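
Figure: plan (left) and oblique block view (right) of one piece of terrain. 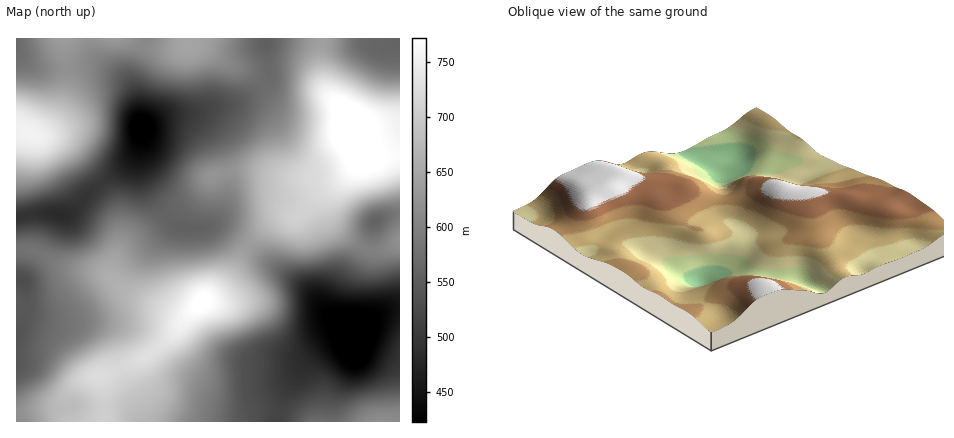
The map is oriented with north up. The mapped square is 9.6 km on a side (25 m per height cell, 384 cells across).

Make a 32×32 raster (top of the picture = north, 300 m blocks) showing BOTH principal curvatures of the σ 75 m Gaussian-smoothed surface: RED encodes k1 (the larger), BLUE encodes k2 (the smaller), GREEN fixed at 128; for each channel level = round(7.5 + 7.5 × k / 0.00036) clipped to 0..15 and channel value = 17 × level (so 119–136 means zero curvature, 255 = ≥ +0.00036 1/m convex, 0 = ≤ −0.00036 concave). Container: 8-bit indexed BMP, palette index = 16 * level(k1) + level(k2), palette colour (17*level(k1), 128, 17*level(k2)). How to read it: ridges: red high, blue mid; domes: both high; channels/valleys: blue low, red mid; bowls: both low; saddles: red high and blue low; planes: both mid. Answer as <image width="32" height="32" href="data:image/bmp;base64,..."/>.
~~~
<image width="32" height="32" href="data:image/bmp;base64,Qk02CAAAAAAAADYEAAAoAAAAIAAAACAAAAABAAgAAAAAAAAEAAATCwAAEwsAAAABAAAAAAAAAIAAABGAAAAigAAAM4AAAESAAABVgAAAZoAAAHeAAACIgAAAmYAAAKqAAAC7gAAAzIAAAN2AAADugAAA/4AAAACAEQARgBEAIoARADOAEQBEgBEAVYARAGaAEQB3gBEAiIARAJmAEQCqgBEAu4ARAMyAEQDdgBEA7oARAP+AEQAAgCIAEYAiACKAIgAzgCIARIAiAFWAIgBmgCIAd4AiAIiAIgCZgCIAqoAiALuAIgDMgCIA3YAiAO6AIgD/gCIAAIAzABGAMwAigDMAM4AzAESAMwBVgDMAZoAzAHeAMwCIgDMAmYAzAKqAMwC7gDMAzIAzAN2AMwDugDMA/4AzAACARAARgEQAIoBEADOARABEgEQAVYBEAGaARAB3gEQAiIBEAJmARACqgEQAu4BEAMyARADdgEQA7oBEAP+ARAAAgFUAEYBVACKAVQAzgFUARIBVAFWAVQBmgFUAd4BVAIiAVQCZgFUAqoBVALuAVQDMgFUA3YBVAO6AVQD/gFUAAIBmABGAZgAigGYAM4BmAESAZgBVgGYAZoBmAHeAZgCIgGYAmYBmAKqAZgC7gGYAzIBmAN2AZgDugGYA/4BmAACAdwARgHcAIoB3ADOAdwBEgHcAVYB3AGaAdwB3gHcAiIB3AJmAdwCqgHcAu4B3AMyAdwDdgHcA7oB3AP+AdwAAgIgAEYCIACKAiAAzgIgARICIAFWAiABmgIgAd4CIAIiAiACZgIgAqoCIALuAiADMgIgA3YCIAO6AiAD/gIgAAICZABGAmQAigJkAM4CZAESAmQBVgJkAZoCZAHeAmQCIgJkAmYCZAKqAmQC7gJkAzICZAN2AmQDugJkA/4CZAACAqgARgKoAIoCqADOAqgBEgKoAVYCqAGaAqgB3gKoAiICqAJmAqgCqgKoAu4CqAMyAqgDdgKoA7oCqAP+AqgAAgLsAEYC7ACKAuwAzgLsARIC7AFWAuwBmgLsAd4C7AIiAuwCZgLsAqoC7ALuAuwDMgLsA3YC7AO6AuwD/gLsAAIDMABGAzAAigMwAM4DMAESAzABVgMwAZoDMAHeAzACIgMwAmYDMAKqAzAC7gMwAzIDMAN2AzADugMwA/4DMAACA3QARgN0AIoDdADOA3QBEgN0AVYDdAGaA3QB3gN0AiIDdAJmA3QCqgN0Au4DdAMyA3QDdgN0A7oDdAP+A3QAAgO4AEYDuACKA7gAzgO4ARIDuAFWA7gBmgO4Ad4DuAIiA7gCZgO4AqoDuALuA7gDMgO4A3YDuAO6A7gD/gO4AAID/ABGA/wAigP8AM4D/AESA/wBVgP8AZoD/AHeA/wCIgP8AmYD/AKqA/wC7gP8AzID/AN2A/wDugP8A/4D/ALWmp7aGhZa3loWHl5eGhYeXh4WHl4STpriXlKW5yri31tfJt3RjlbaFdoeXqJiFdpeXhYeIlpSVl5eUtMjKyLeWtub2xoamp4d3hpe5mHV2p5d0doeGhXSGt7WilaemhnJidNb56cmpl5aGlaWGdYa3l4SGh4Z2dYXHt4JSg6OUdGJhlNr6+ci2x8inlXN0paZ2dIeYh3aGtsaWQzFjtbWHhoOho6fY6NbX+OjGlZWjg1JSdJaGdpa2loRSQmSXx4aHh5OBcYS1loam1fbouIRxYHCAcIKUpYaFhXRjc4WohYeXhnRiYpKTY3SVx/jnpJOVloOBssKjdHWGhXWEc5aFdYaXh2ZUhJVlhpeY2Pbm1/n658fn1JJydXV1dnV0hZWElpeGdWWWl5anqJen6Pr5+Pn4+vzokWFjg4NycnKCpJOnl4Z1hqe3pranp6bJ7Nu3uNn77MZwUGKUlISDgYFSY6aXlpeoyLe2taa3x9js6reXuLe0oGBAU4a3uKiWhFJztqe3yMm5p6WUhZampqjX1ralgpCggHOCg4a4ybiHxtXm5ubn2Mi4hXR0hIR0dJXE1bOAgKG2qJVyg7fZ6Nf4+OfFpJSl19iXdYSEdHRjZJTl07KUp8rq2LbT9OXl98jKqHVCUoTH2LiYhmRjc2JSZLTUxsbJybjI2fXRgKTIgKGSYUJThsjJqaeVhHWFdGNidLa4uMrKp5fI1WAQQJWQgHBgcoKUuMmYlbSmlpaWdXNjl7ioqKe2l8bkcBBQkJWCgZGigYG1yJeTtcemlaaWg3OWyJeGhpenxvXThIKQx7imo4JwgLG1hoSWtsS2yamEgpa4l4eIiJbG9/f36Lamx7iFc4GgsJNkZHWVxtn86sWjp6moqKiXdZbJ2fj595fK2aiotrKggXNkZHWXucrY1dXIuri3tqV0hrioqLjXyNrr6dnKp6KQgXRjZJSkpYaGhZepmJWktKWnx5eHmJe4ydvZ2NnayLCAYXN1paWVhXVkdaWFY4OlyMm4h4eHh6fIycjH2ezbg0AgQ4a3loZ2hnZ1poVjdIa42LiHl5eH2Minp6i56edxMDBikqSVhXaGdnaWhnNzhbXXubjY18fYt6Wmp5fW9LFwYnSCgZKDc3N0hZZ1cYOn6Pjp+Pb29paElKWmlqbF07CSloaEpINjc4OTpXSBpev7+ejHlYSWgXFyo6WWpqWTkJOoqKiohnWnx7WVYnG1+frYp4dkQ2JycoOkpZaVk3JylbjJysq3xefpx6SCg7Tl9bWEc3JicnSElremhoSklbXVx8i6ysi3tpaGdIOVpsTTsmFRcnR1hYaouKiGhZe4xrSlp6mZmKiWhWVTY3WWtdTEY1N1hoY="/>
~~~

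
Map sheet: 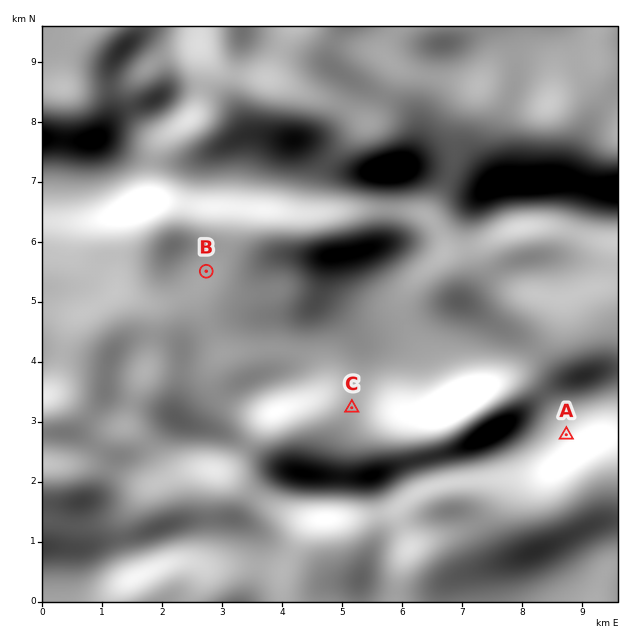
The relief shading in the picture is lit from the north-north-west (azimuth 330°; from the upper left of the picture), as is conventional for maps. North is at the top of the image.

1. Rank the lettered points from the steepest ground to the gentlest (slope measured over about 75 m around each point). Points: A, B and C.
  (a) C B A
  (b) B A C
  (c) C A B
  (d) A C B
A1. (c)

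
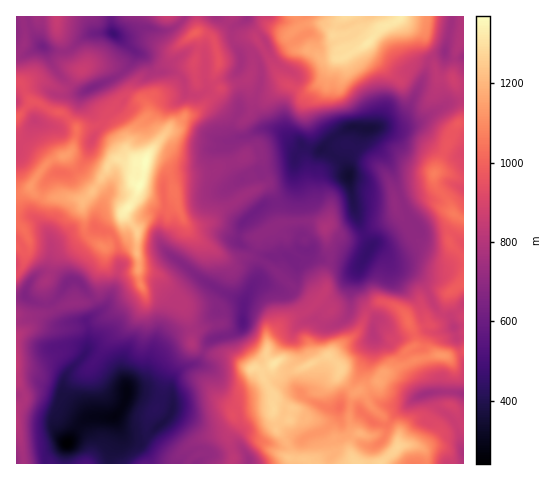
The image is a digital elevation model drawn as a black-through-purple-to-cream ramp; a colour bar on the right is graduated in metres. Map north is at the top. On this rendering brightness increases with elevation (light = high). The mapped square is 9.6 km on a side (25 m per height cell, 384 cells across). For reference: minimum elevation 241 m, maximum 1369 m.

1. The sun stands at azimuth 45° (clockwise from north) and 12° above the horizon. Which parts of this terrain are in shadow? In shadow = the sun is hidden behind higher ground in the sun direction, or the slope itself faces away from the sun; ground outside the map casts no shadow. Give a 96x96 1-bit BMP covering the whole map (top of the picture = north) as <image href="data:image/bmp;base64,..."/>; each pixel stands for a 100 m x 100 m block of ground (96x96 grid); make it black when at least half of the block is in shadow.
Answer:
<image width="96" height="96" href="data:image/bmp;base64,Qk2+BAAAAAAAAD4AAAAoAAAAYAAAAGAAAAABAAEAAAAAAIAEAAATCwAAEwsAAAIAAAAAAAAA////AAAAAACAAAAP////wAAADgCAAAAP////wAAAHwCAAAAP////AAAAHgCAAAAH////gAAAAACAGAAD////gAAhgAAAGAAH////gABhgAAAAAAP////AAAAgAAAAAAP///+AAAAAAAAAAAH///8AAAEAAAAAA4H///+AAIeAAAAAA8H///8AAA8AAAAAAfD///8AAZ4AAgAAAfj///8AAZwAAAAAAf7///8AcdgDAAAAAf////8A8cED8AADwf////8DmYAH/8AXwf//3/4H/wID/8Afg///j/4HxgAD/4A+A///D/wHAAAB/wA/Af/+D/gCAAAB/wA/gf////CAAAAA/wA/4////8AAAAAAfgB//////4AAAAAAPgB/////oAQAAAAAAAH/////AA4AAAAAAAH////+AB4AAADgAAD////8AB4DAAH4AAB////4AD4AAAP+AAB////4AD4AAAP+AAB///38AD4AAAP8AYB///38AD4AAAP8AMB///z4AD4AAAP4AAB///zgABgAAAfwCA////wAAAAAAAfgHA////wAAAAAAAcAPg////wAAAAAAAAAPg////wAAAACAAAAPA////gABwABAAAAMA////gAHwABAAA8AA////AA/gHAAAD/gAf///AD+AOAAB//8AP///AH8AMAAD//8CP///Af+AIAAD//+CH///B/4AAAAD//+CH///D/wAAAAD///CH///D/gAAB8D///hn///H/AAAB8D///hn///H/ADAA+B///DP///H+AAAA8B///CP///H8AAAA8B///4P//+H8AAAAYB///8f//8D8AAAAIB///8///4BMAAAAAD///4//v4AIAAAAAD///h//PwAAAAAAAH//+B//HwAAAAAAAH//8B/mDwAAAAAAAH//4BwAD+AgAAAAAH//+BgAB/AgAAAAAH//8AAAB+AAAAAAAH/f4AAAd8AAAAAAAP+f4AAAc8AAAAAAAP+f4AB4ecAAAAAAAH8f4AB8OYAAAAAAAH4fwAA4OQAAAAAAADw/gAAwPAAAAAD8AAA3gAAAPAAAAAP+PwAngAAAPAAAAA///8AHgAAAHAAAAB/////HgAAAHAAAAD//////AAAMAAAAAD/////+AAAeAAAAAH//////AAP8AAAAAB//////gAf4AAAAAB//////gAfwAAAAAH//////gAeAAAAAAH//////gAMAAAAAAP//////gDAAAAAAAH///7/9gDAAAAAAAH///x/8gyAAAAAAAH///x/4gyAAAAADAH//8h/4xwAH8AADAH//8A/wYwAP+AAHAH///wfgYgAeAAAHEH///weAYAAYAAAOGH///wAAIAAAAAAAGH///wAIAAAAAAfgGD///AAeAACAAA/4GD//3AB/gwfgAD/+OB//PAD/wwfwAH8PEB/wOAD/wwfgAPwDkB/weAD/wAfgA/8BgAfh+AB+gAPgB//AAAfg+AA8AAPAB//gAAeAcAAAAAXAA//wAA4wYAAAAATAA//gAAx4AAAAAA="/>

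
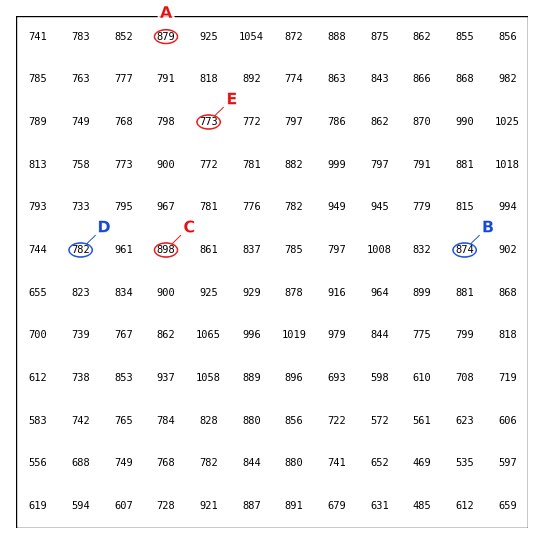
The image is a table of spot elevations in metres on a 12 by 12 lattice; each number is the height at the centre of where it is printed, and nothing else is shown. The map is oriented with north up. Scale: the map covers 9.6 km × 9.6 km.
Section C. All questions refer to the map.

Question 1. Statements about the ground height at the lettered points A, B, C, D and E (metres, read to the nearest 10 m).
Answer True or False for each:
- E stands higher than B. False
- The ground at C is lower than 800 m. False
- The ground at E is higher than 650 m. True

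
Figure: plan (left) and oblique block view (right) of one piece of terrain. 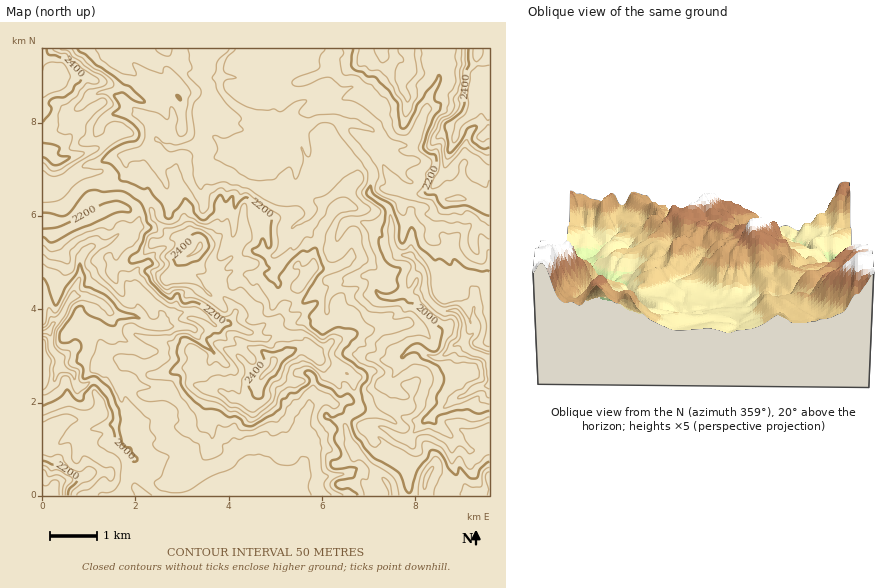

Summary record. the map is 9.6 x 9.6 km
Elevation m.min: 1810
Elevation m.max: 2500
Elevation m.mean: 2140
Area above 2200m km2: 27.9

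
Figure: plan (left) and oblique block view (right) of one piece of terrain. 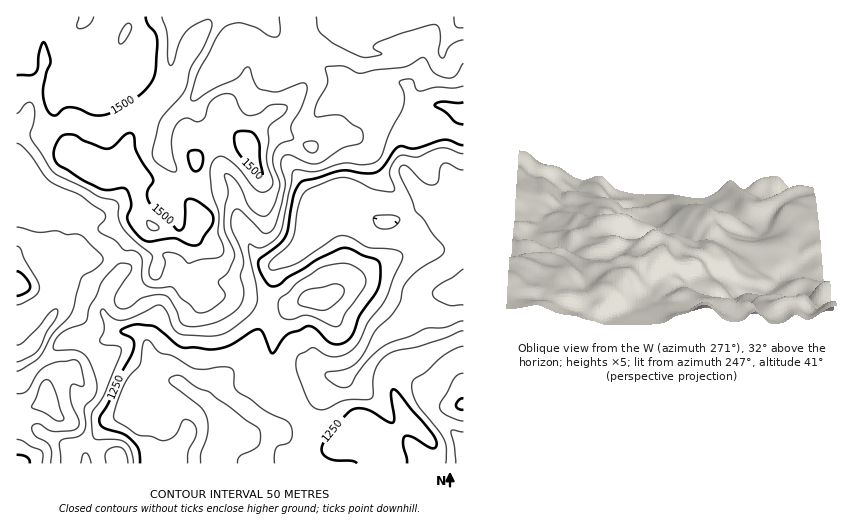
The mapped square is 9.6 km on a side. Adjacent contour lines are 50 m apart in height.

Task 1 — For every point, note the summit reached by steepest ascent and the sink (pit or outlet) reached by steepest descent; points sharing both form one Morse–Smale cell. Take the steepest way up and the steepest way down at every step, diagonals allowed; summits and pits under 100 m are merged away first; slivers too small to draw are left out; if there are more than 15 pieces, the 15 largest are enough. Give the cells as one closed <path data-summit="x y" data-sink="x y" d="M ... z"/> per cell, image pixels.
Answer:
<path data-summit="87 17" data-sink="463 293" d="M463 16l-447 1 0 185 8 5 10 3 15-3 7-3 8 1 33 36 9 5 8 7 7 17-15 23-4 14 2 7 14 17 16 0 5 2 8 10 2 13 7 13 11 10 7 2-8 3-11 11-8 15-16 2-22 9-21 27-2 5 1 11 377-1z"/><path data-summit="22 462" data-sink="463 293" d="M134 331l-17 1-18 10-15 0-7-3-11 1-41 39-9 3 1 82 68 0 3-16 21-27 22-9 17-2 7-15 11-11 8-3-7-2-11-10-7-13-5-17z"/><path data-summit="17 285" data-sink="463 293" d="M18 203l-2 0 1 178 8-2 41-39 11-1 7 3 15 0 22-10-9-6-10-15 4-18 15-23-7-17-8-7-9-5-33-36-8-1-7 3-15 3-10-3z"/>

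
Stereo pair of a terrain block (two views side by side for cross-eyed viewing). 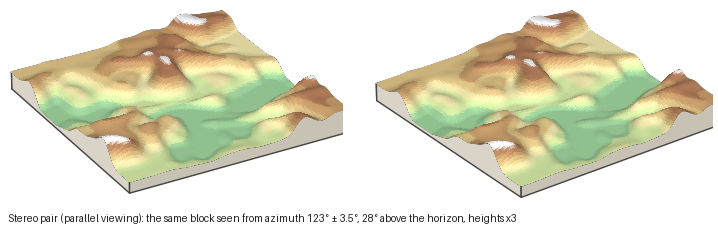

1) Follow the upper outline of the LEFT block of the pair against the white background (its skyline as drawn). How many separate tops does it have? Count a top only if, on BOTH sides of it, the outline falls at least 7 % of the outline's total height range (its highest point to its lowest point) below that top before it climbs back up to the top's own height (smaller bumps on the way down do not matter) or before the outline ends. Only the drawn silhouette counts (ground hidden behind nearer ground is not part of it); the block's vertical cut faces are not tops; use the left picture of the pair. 2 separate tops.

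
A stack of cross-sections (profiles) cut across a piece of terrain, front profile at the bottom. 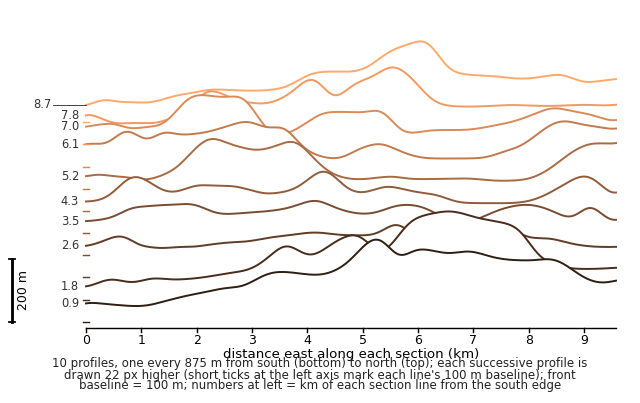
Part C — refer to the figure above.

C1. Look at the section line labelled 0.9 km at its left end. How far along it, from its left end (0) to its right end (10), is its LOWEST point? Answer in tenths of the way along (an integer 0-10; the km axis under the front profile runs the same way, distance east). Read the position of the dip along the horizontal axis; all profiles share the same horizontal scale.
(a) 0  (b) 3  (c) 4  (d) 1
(d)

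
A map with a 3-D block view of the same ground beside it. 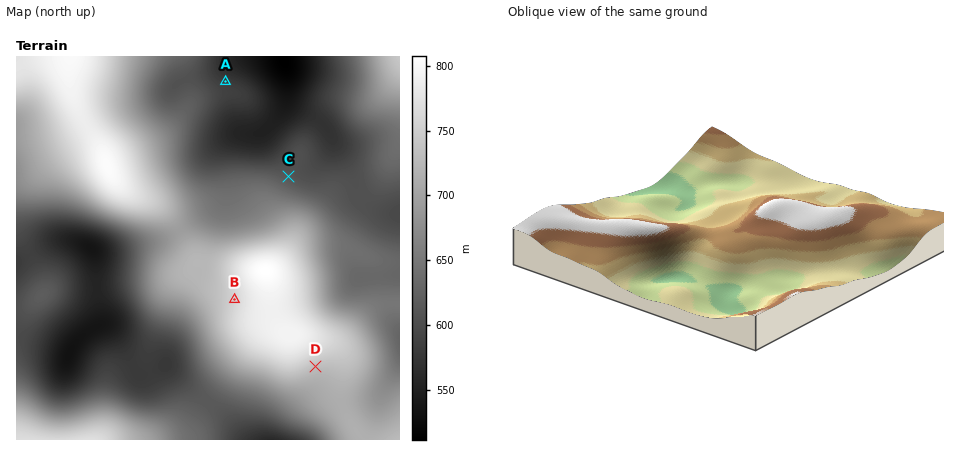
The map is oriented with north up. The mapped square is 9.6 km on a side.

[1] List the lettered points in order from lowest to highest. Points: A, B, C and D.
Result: A C D B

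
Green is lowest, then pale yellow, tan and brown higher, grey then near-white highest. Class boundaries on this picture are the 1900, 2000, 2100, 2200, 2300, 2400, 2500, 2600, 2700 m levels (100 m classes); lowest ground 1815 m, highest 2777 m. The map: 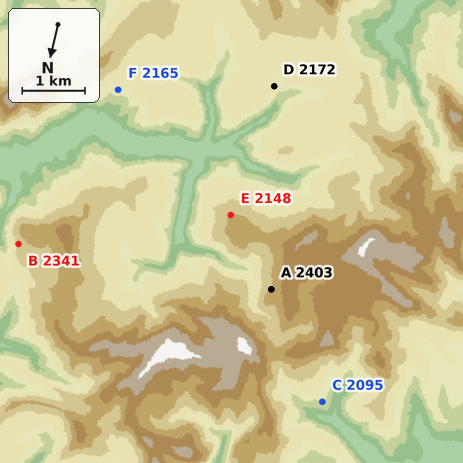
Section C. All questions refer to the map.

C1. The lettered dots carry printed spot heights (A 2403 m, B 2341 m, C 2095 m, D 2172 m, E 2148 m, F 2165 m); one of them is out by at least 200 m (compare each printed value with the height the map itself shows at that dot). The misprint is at E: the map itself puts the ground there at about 2398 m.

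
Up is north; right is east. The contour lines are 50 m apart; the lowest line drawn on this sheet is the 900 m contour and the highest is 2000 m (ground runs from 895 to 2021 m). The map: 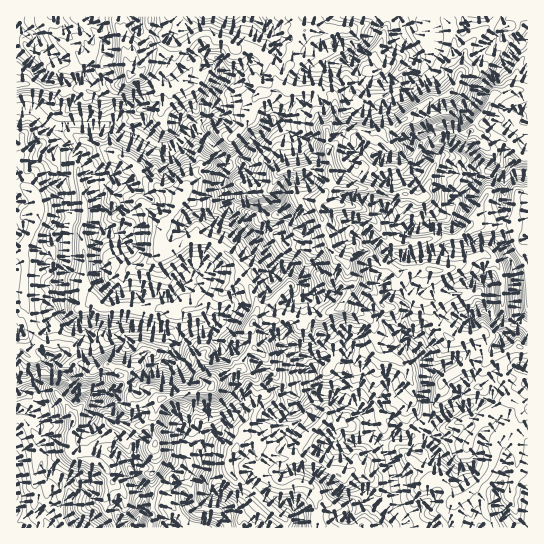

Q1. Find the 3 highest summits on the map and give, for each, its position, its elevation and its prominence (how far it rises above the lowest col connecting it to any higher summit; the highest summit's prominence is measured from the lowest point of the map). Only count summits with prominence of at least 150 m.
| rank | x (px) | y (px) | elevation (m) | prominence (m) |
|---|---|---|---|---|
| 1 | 211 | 387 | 2021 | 1126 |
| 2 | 322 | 198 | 1985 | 404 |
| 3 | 130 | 75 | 1613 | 334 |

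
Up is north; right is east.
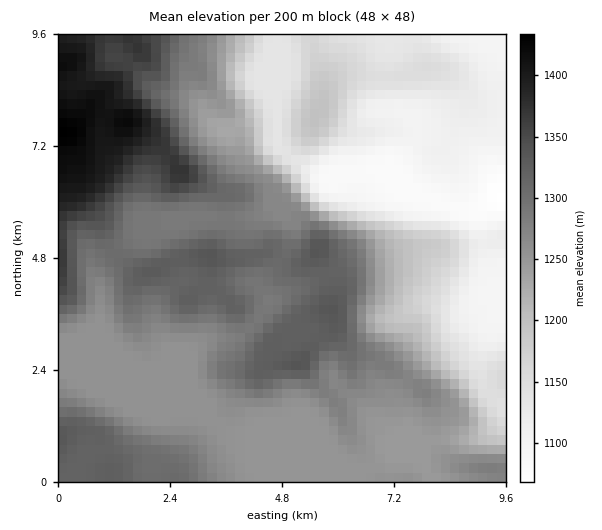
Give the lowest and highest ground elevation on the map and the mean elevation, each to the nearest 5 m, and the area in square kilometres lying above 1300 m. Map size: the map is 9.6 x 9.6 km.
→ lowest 1065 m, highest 1435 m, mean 1245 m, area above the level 25.9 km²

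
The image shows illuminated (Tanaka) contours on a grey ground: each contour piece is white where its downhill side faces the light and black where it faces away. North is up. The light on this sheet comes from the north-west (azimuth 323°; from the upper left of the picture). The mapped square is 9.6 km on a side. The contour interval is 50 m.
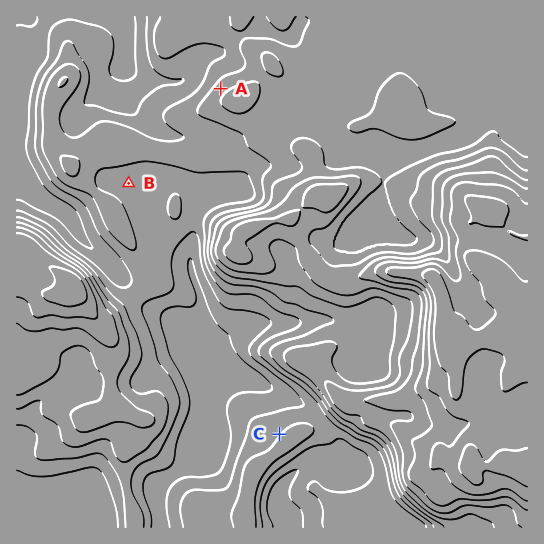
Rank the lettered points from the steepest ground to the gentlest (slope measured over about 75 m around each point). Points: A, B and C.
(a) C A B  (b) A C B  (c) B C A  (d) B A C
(b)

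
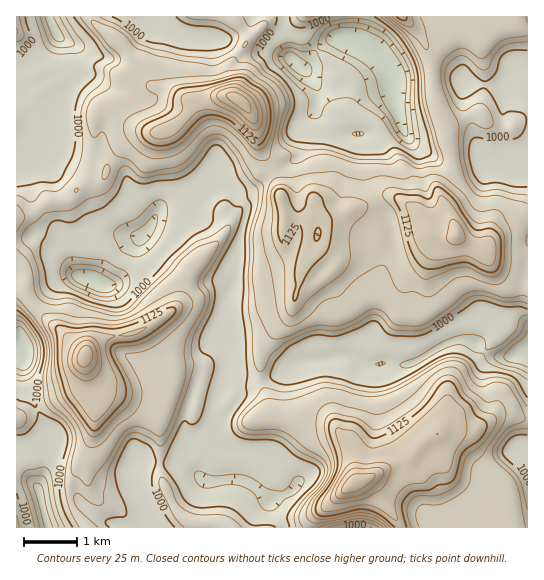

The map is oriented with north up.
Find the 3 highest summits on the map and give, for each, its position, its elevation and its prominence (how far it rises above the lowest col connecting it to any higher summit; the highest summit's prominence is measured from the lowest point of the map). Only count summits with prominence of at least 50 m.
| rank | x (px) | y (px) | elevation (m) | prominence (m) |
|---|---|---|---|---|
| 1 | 354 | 483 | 1238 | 334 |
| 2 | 85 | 355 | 1238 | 218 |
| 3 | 241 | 101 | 1237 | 203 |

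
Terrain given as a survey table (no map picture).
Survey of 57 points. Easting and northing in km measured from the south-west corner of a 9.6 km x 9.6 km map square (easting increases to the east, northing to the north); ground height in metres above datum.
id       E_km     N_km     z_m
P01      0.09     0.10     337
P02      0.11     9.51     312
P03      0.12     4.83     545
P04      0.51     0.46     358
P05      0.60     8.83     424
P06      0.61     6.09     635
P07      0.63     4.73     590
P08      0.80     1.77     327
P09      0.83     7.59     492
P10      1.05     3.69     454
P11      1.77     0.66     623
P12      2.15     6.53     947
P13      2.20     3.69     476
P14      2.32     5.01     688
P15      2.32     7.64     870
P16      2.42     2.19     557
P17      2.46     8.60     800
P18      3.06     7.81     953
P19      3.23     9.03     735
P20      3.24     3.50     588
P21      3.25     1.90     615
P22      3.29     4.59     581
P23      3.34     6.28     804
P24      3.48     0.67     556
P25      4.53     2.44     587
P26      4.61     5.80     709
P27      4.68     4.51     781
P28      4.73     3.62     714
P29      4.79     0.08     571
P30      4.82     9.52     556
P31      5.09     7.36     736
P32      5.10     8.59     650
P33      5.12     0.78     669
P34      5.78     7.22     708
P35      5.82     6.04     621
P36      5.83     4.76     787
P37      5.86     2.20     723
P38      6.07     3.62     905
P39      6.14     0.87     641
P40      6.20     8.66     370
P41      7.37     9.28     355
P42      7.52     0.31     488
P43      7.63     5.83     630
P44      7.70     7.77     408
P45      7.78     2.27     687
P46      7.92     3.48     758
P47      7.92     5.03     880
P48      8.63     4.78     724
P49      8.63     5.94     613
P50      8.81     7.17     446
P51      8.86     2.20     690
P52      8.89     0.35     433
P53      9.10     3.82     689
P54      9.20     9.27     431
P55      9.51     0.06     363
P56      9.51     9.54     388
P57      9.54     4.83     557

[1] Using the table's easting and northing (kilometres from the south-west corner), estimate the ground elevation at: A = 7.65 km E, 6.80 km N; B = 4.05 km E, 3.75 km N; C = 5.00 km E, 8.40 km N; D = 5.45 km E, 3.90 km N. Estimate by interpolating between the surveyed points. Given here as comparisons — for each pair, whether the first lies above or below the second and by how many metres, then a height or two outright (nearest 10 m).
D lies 320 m above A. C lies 270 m above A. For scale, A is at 470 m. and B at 600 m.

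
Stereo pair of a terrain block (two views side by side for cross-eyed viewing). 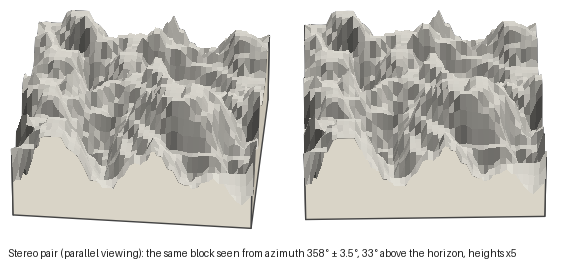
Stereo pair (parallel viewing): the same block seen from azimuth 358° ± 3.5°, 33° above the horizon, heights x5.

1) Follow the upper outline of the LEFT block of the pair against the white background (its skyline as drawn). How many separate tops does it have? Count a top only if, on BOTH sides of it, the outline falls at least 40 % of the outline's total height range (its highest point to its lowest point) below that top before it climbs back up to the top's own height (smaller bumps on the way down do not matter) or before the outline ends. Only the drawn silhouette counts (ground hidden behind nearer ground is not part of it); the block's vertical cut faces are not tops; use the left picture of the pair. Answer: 0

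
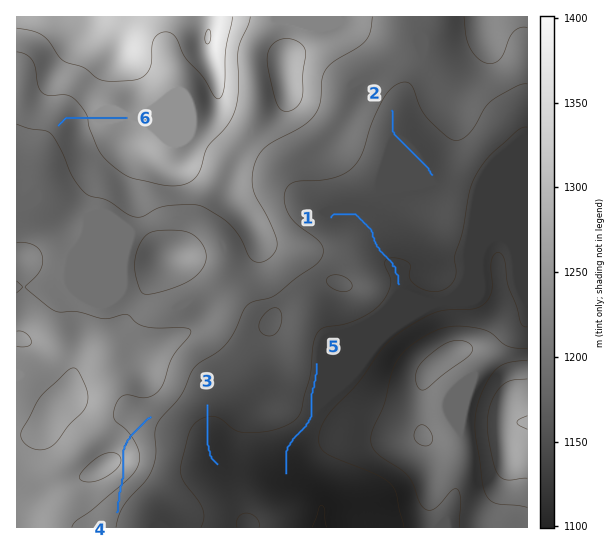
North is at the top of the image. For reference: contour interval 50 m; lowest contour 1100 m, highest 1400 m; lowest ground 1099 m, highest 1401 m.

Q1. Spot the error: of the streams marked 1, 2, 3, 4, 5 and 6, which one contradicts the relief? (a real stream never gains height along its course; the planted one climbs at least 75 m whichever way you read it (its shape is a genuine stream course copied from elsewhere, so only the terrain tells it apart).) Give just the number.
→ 4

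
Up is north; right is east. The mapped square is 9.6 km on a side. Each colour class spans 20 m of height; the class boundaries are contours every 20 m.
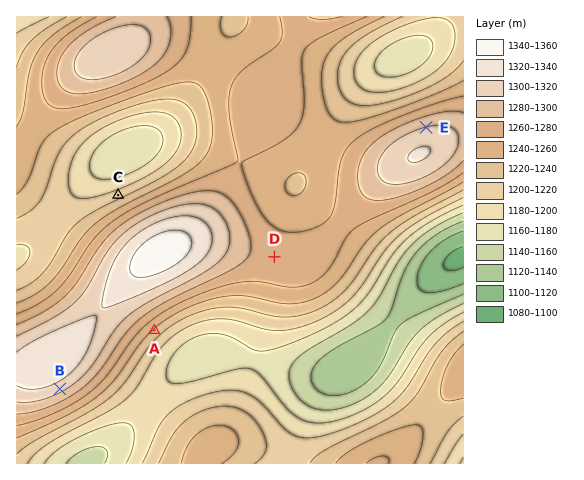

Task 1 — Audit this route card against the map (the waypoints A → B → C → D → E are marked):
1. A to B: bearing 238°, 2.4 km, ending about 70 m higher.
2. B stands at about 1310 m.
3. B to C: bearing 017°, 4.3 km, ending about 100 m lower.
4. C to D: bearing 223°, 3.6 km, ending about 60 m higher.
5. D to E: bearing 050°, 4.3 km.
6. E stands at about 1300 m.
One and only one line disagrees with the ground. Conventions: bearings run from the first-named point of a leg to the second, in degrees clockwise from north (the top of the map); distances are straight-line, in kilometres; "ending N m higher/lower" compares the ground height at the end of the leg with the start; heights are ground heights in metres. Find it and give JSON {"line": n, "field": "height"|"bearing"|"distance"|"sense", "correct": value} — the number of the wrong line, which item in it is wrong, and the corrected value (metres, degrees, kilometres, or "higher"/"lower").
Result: {"line": 4, "field": "bearing", "correct": 112}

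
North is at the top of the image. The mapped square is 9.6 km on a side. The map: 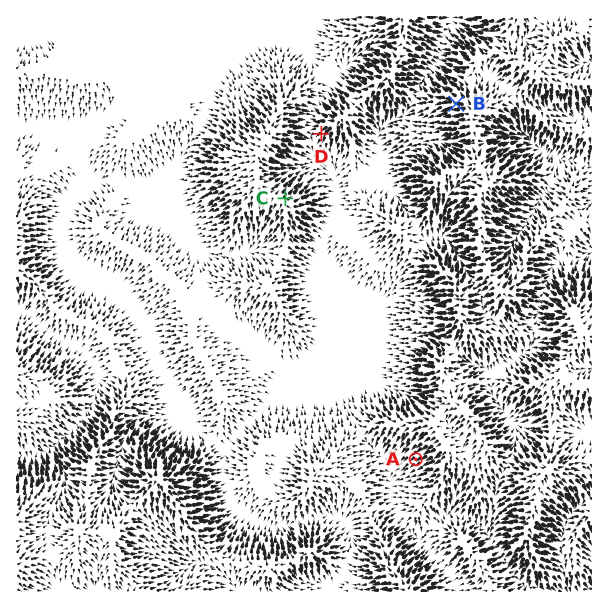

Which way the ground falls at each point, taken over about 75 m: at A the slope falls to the SW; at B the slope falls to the W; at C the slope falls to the NE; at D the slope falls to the SW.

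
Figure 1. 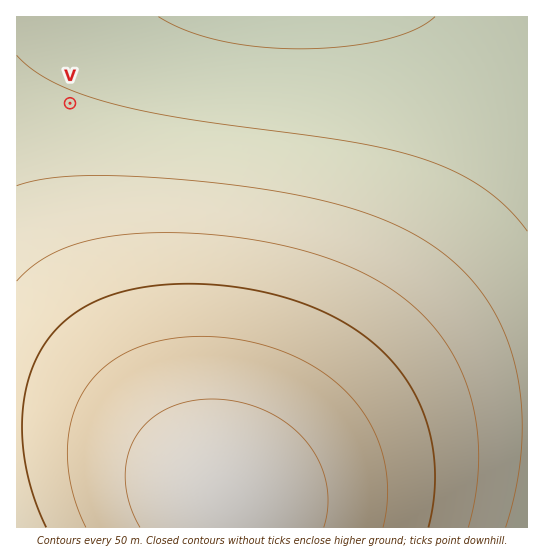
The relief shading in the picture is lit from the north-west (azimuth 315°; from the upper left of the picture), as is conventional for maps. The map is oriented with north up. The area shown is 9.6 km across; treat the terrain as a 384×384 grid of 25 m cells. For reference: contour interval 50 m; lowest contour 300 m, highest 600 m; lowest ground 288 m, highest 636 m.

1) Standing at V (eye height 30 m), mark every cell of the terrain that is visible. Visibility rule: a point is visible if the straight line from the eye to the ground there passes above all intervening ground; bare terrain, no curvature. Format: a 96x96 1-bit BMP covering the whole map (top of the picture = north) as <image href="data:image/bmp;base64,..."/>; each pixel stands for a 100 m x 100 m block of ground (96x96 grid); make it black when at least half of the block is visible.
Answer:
<image width="96" height="96" href="data:image/bmp;base64,Qk2+BAAAAAAAAD4AAAAoAAAAYAAAAGAAAAABAAEAAAAAAIAEAAATCwAAEwsAAAIAAAAAAAAA////AAAAAAAAAAAAAAAAAAAAAAAAAAAAAAAAAAAAAAAAAAAAAAAAAAAAAAAAAAAAAAAAAAAAAAAAAAAAAAAAAAAAAAAAAAAAAAAAAAAAAAAAAAAAAAAAAAAAAAAAAAAAAAAAAAAAAAAAAAAAAAAAAAAAAAAAAAAAAAAAAAAAAAAAAAAAAAAAAAAAAAAAAAAAAAAAAAAAAAAAAAAAAAAAAAAAAAAAAAAAAAAAAAAAAAAAAAAAAAAAAAAAAAAAAAAAAAAAAAAAAAAAAAAAAAAAAAAAAAAAAAAAAAAAAAAAAAAAAAAAAAAAAAAAAAAAAAAAAAAAAAAAAAAAAAAAAAAAAAAAAAAAAAAAAAAAAAAAAAAAAAAAAAAAAAAAAAAAAAAAAAAAAAAAAAAAAAB+AAAAAAAAAAAAAAf/4AAAAAAAAAAAAD//+AAAAAAAAAAAAP///gAAAAAAAAAAAf///4AAAAAAAAAAB////8AAAAAAAAAAD////+AAAAAAAAAAH/////gAAAAAAAAAP/////wAAAAAAAAAf/////wAAAAAAAAA//////4AAAAAAAAB//////8AAAAAAAAB//////+AAAAAAAAD///////AAAAAAAAH///////AAAAAAAAP///////gAAAAAAAP///////wAAAAAAAf///////wAAAAAAAf///////4AAAAAAA////////8AAAAAAA////////8AAAAAAB////////+AAAAAAB////////+AAAAAAD/////////AAAAAAD/////////AAAAAAD/////////gAAAAAD/////////gAAAAAD/////////wAAAAAD/////////4AAAAAD/////////4AAAAAD/////////8AAAAAD/////////8AAAAAD/////////+AAAAAD//////////AAAAAD//////////gAAAAD//////////gAAAAD//////////wAAAAD//////////4AAAAD//////////8AAAAD///////////AAAAD///////////gAAAD///////////4AAAD///////////8AAAD////////////AAAD////////////wAAD////////////8AAD/////////////gAD/////////////4AD//////////////AD//////////////4D///////////////D///////////////7///////////////////////////////////////////////////////////////////////////////////////////////////////////////////////////////////////////////////////////////////////////////////////////////////////////////////////////////////////////////////////////////////////////////////////////////////////////////////////////////8="/>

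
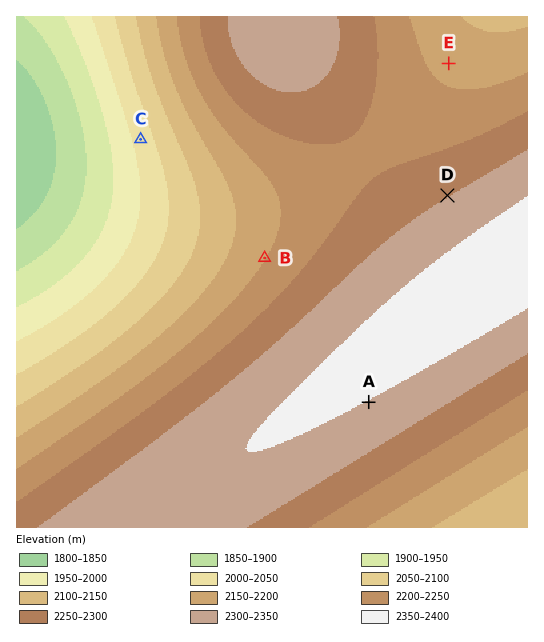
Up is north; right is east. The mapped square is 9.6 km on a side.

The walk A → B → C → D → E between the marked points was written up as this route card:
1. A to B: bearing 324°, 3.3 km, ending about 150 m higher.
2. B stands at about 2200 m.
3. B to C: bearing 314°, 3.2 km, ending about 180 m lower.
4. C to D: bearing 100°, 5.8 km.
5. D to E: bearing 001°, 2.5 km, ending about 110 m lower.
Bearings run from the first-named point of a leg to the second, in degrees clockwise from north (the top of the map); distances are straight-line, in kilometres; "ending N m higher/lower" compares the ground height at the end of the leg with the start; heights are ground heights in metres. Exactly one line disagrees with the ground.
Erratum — Line 1: it should read "ending about 150 m lower".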